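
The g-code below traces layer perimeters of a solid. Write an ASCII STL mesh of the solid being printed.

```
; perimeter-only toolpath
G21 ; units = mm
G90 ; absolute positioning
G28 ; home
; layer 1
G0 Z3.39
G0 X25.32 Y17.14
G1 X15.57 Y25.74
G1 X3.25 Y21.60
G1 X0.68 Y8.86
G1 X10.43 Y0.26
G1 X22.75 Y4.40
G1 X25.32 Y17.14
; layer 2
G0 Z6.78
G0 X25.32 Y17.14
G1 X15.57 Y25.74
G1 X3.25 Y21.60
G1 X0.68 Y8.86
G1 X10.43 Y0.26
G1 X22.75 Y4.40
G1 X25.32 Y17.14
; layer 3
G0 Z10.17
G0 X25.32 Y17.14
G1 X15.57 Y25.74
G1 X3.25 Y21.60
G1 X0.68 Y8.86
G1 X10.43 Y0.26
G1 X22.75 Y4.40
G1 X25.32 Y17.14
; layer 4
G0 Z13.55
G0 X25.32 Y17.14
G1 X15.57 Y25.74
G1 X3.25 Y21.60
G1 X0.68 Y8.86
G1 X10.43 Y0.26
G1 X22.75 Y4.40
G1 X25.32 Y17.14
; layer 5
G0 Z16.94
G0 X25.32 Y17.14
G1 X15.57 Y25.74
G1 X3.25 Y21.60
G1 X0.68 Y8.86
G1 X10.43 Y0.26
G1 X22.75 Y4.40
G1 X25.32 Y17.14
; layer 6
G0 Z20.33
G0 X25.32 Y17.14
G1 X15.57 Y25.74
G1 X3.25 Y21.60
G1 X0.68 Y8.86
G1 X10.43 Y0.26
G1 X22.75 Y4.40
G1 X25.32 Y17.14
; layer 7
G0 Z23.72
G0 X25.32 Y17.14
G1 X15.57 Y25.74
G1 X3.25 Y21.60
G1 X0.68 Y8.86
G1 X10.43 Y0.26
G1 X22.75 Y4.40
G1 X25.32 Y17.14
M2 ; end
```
solid part
  facet normal 0.0000 0.0000 -1.0000
    outer loop
      vertex 3.25 21.60 0.00
      vertex 15.57 25.74 0.00
      vertex 25.32 17.14 0.00
    endloop
  endfacet
  facet normal 0.0000 0.0000 -1.0000
    outer loop
      vertex 0.68 8.86 0.00
      vertex 3.25 21.60 0.00
      vertex 25.32 17.14 0.00
    endloop
  endfacet
  facet normal 0.0000 0.0000 -1.0000
    outer loop
      vertex 10.43 0.26 0.00
      vertex 0.68 8.86 0.00
      vertex 25.32 17.14 0.00
    endloop
  endfacet
  facet normal 0.0000 0.0000 -1.0000
    outer loop
      vertex 22.75 4.40 0.00
      vertex 10.43 0.26 0.00
      vertex 25.32 17.14 0.00
    endloop
  endfacet
  facet normal 0.0000 0.0000 1.0000
    outer loop
      vertex 25.32 17.14 23.72
      vertex 15.57 25.74 23.72
      vertex 3.25 21.60 23.72
    endloop
  endfacet
  facet normal 0.0000 0.0000 1.0000
    outer loop
      vertex 25.32 17.14 23.72
      vertex 3.25 21.60 23.72
      vertex 0.68 8.86 23.72
    endloop
  endfacet
  facet normal 0.0000 0.0000 1.0000
    outer loop
      vertex 25.32 17.14 23.72
      vertex 0.68 8.86 23.72
      vertex 10.43 0.26 23.72
    endloop
  endfacet
  facet normal 0.0000 0.0000 1.0000
    outer loop
      vertex 25.32 17.14 23.72
      vertex 10.43 0.26 23.72
      vertex 22.75 4.40 23.72
    endloop
  endfacet
  facet normal 0.6615 0.7500 0.0000
    outer loop
      vertex 25.32 17.14 0.00
      vertex 15.57 25.74 0.00
      vertex 15.57 25.74 23.72
    endloop
  endfacet
  facet normal 0.6615 0.7500 0.0000
    outer loop
      vertex 25.32 17.14 0.00
      vertex 15.57 25.74 23.72
      vertex 25.32 17.14 23.72
    endloop
  endfacet
  facet normal -0.3185 0.9479 0.0000
    outer loop
      vertex 15.57 25.74 0.00
      vertex 3.25 21.60 0.00
      vertex 3.25 21.60 23.72
    endloop
  endfacet
  facet normal -0.3185 0.9479 0.0000
    outer loop
      vertex 15.57 25.74 0.00
      vertex 3.25 21.60 23.72
      vertex 15.57 25.74 23.72
    endloop
  endfacet
  facet normal -0.9803 0.1977 0.0000
    outer loop
      vertex 3.25 21.60 0.00
      vertex 0.68 8.86 0.00
      vertex 0.68 8.86 23.72
    endloop
  endfacet
  facet normal -0.9803 0.1977 0.0000
    outer loop
      vertex 3.25 21.60 0.00
      vertex 0.68 8.86 23.72
      vertex 3.25 21.60 23.72
    endloop
  endfacet
  facet normal -0.6615 -0.7500 0.0000
    outer loop
      vertex 0.68 8.86 0.00
      vertex 10.43 0.26 0.00
      vertex 10.43 0.26 23.72
    endloop
  endfacet
  facet normal -0.6615 -0.7500 0.0000
    outer loop
      vertex 0.68 8.86 0.00
      vertex 10.43 0.26 23.72
      vertex 0.68 8.86 23.72
    endloop
  endfacet
  facet normal 0.3185 -0.9479 0.0000
    outer loop
      vertex 10.43 0.26 0.00
      vertex 22.75 4.40 0.00
      vertex 22.75 4.40 23.72
    endloop
  endfacet
  facet normal 0.3185 -0.9479 0.0000
    outer loop
      vertex 10.43 0.26 0.00
      vertex 22.75 4.40 23.72
      vertex 10.43 0.26 23.72
    endloop
  endfacet
  facet normal 0.9803 -0.1977 0.0000
    outer loop
      vertex 22.75 4.40 0.00
      vertex 25.32 17.14 0.00
      vertex 25.32 17.14 23.72
    endloop
  endfacet
  facet normal 0.9803 -0.1977 0.0000
    outer loop
      vertex 22.75 4.40 0.00
      vertex 25.32 17.14 23.72
      vertex 22.75 4.40 23.72
    endloop
  endfacet
endsolid part

The G0 Z moves step by Δz≈3.39 mm. Every layer's G1 loop is the same polygon, so the solid is a straight extrusion of it from z=0 to z≈23.7. Closing with flat bottom and top caps and triangulating gives 20 facets — a regular 6-sided prism (a cylinder approximated with 6 flat sides), circumscribed radius ≈ 13 mm, height ≈ 23.7 mm.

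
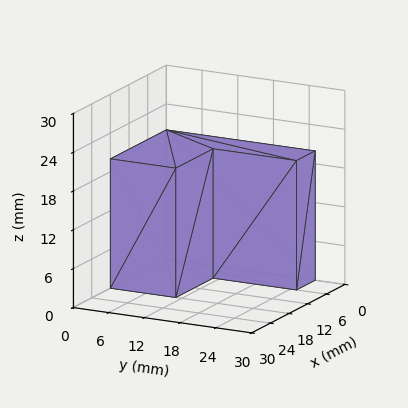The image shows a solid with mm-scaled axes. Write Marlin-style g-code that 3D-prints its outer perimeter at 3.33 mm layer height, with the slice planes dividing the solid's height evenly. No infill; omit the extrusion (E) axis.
Reading the render: the shape is an L-shaped prism: outer 18 × 25 mm, arm thicknesses ≈ 11 mm (horizontal) and 6 mm (vertical), extruded 20 mm in z (dimensions read to the nearest mm from the axis ticks). For the g-code, the solid's height is divided into equal slices at the stated Δz and each level perimeter traced with G1 moves after a G0 lift.

; perimeter-only toolpath
G21 ; units = mm
G90 ; absolute positioning
G28 ; home
; layer 1
G0 Z3.33
G0 X0.00 Y0.00
G1 X18.00 Y0.00
G1 X18.00 Y11.00
G1 X6.00 Y11.00
G1 X6.00 Y25.00
G1 X0.00 Y25.00
G1 X0.00 Y0.00
; layer 2
G0 Z6.67
G0 X0.00 Y0.00
G1 X18.00 Y0.00
G1 X18.00 Y11.00
G1 X6.00 Y11.00
G1 X6.00 Y25.00
G1 X0.00 Y25.00
G1 X0.00 Y0.00
; layer 3
G0 Z10.00
G0 X0.00 Y0.00
G1 X18.00 Y0.00
G1 X18.00 Y11.00
G1 X6.00 Y11.00
G1 X6.00 Y25.00
G1 X0.00 Y25.00
G1 X0.00 Y0.00
; layer 4
G0 Z13.33
G0 X0.00 Y0.00
G1 X18.00 Y0.00
G1 X18.00 Y11.00
G1 X6.00 Y11.00
G1 X6.00 Y25.00
G1 X0.00 Y25.00
G1 X0.00 Y0.00
; layer 5
G0 Z16.67
G0 X0.00 Y0.00
G1 X18.00 Y0.00
G1 X18.00 Y11.00
G1 X6.00 Y11.00
G1 X6.00 Y25.00
G1 X0.00 Y25.00
G1 X0.00 Y0.00
; layer 6
G0 Z20.00
G0 X0.00 Y0.00
G1 X18.00 Y0.00
G1 X18.00 Y11.00
G1 X6.00 Y11.00
G1 X6.00 Y25.00
G1 X0.00 Y25.00
G1 X0.00 Y0.00
M2 ; end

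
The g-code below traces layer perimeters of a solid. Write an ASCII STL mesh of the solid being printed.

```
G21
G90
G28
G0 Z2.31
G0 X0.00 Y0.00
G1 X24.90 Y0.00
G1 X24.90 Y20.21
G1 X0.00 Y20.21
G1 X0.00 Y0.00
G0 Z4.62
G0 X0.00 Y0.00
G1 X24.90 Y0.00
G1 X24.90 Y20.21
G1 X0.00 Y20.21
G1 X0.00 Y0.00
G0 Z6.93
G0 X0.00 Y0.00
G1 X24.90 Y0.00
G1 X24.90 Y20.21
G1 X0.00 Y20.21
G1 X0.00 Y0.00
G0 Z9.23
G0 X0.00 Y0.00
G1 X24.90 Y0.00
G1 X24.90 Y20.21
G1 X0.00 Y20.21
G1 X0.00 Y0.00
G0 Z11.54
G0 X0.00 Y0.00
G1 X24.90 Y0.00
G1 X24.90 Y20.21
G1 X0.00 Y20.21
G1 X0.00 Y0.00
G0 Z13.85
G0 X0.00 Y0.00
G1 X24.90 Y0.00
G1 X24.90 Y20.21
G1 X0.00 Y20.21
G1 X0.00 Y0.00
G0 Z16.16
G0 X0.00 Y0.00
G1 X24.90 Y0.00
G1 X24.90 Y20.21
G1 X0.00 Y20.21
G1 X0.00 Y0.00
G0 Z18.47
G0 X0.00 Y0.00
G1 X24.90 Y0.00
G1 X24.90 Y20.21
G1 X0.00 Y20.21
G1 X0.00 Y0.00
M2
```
solid part
  facet normal 0.0000 0.0000 -1.0000
    outer loop
      vertex 24.90 20.21 0.00
      vertex 24.90 0.00 0.00
      vertex 0.00 0.00 0.00
    endloop
  endfacet
  facet normal 0.0000 0.0000 -1.0000
    outer loop
      vertex 0.00 20.21 0.00
      vertex 24.90 20.21 0.00
      vertex 0.00 0.00 0.00
    endloop
  endfacet
  facet normal 0.0000 0.0000 1.0000
    outer loop
      vertex 0.00 0.00 18.47
      vertex 24.90 0.00 18.47
      vertex 24.90 20.21 18.47
    endloop
  endfacet
  facet normal 0.0000 0.0000 1.0000
    outer loop
      vertex 0.00 0.00 18.47
      vertex 24.90 20.21 18.47
      vertex 0.00 20.21 18.47
    endloop
  endfacet
  facet normal 0.0000 -1.0000 0.0000
    outer loop
      vertex 0.00 0.00 0.00
      vertex 24.90 0.00 0.00
      vertex 24.90 0.00 18.47
    endloop
  endfacet
  facet normal 0.0000 -1.0000 0.0000
    outer loop
      vertex 0.00 0.00 0.00
      vertex 24.90 0.00 18.47
      vertex 0.00 0.00 18.47
    endloop
  endfacet
  facet normal 0.0000 1.0000 0.0000
    outer loop
      vertex 24.90 20.21 18.47
      vertex 24.90 20.21 0.00
      vertex 0.00 20.21 0.00
    endloop
  endfacet
  facet normal 0.0000 1.0000 0.0000
    outer loop
      vertex 0.00 20.21 18.47
      vertex 24.90 20.21 18.47
      vertex 0.00 20.21 0.00
    endloop
  endfacet
  facet normal -1.0000 0.0000 0.0000
    outer loop
      vertex 0.00 20.21 18.47
      vertex 0.00 20.21 0.00
      vertex 0.00 0.00 0.00
    endloop
  endfacet
  facet normal -1.0000 0.0000 0.0000
    outer loop
      vertex 0.00 0.00 18.47
      vertex 0.00 20.21 18.47
      vertex 0.00 0.00 0.00
    endloop
  endfacet
  facet normal 1.0000 0.0000 0.0000
    outer loop
      vertex 24.90 0.00 0.00
      vertex 24.90 20.21 0.00
      vertex 24.90 20.21 18.47
    endloop
  endfacet
  facet normal 1.0000 0.0000 0.0000
    outer loop
      vertex 24.90 0.00 0.00
      vertex 24.90 20.21 18.47
      vertex 24.90 0.00 18.47
    endloop
  endfacet
endsolid part

The G0 Z moves step by Δz≈2.31 mm. Every layer's G1 loop is the same polygon, so the solid is a straight extrusion of it from z=0 to z≈18.5. Closing with flat bottom and top caps and triangulating gives 12 facets — a rectangular box, roughly 24.9 × 20.2 mm footprint and 18.5 mm tall.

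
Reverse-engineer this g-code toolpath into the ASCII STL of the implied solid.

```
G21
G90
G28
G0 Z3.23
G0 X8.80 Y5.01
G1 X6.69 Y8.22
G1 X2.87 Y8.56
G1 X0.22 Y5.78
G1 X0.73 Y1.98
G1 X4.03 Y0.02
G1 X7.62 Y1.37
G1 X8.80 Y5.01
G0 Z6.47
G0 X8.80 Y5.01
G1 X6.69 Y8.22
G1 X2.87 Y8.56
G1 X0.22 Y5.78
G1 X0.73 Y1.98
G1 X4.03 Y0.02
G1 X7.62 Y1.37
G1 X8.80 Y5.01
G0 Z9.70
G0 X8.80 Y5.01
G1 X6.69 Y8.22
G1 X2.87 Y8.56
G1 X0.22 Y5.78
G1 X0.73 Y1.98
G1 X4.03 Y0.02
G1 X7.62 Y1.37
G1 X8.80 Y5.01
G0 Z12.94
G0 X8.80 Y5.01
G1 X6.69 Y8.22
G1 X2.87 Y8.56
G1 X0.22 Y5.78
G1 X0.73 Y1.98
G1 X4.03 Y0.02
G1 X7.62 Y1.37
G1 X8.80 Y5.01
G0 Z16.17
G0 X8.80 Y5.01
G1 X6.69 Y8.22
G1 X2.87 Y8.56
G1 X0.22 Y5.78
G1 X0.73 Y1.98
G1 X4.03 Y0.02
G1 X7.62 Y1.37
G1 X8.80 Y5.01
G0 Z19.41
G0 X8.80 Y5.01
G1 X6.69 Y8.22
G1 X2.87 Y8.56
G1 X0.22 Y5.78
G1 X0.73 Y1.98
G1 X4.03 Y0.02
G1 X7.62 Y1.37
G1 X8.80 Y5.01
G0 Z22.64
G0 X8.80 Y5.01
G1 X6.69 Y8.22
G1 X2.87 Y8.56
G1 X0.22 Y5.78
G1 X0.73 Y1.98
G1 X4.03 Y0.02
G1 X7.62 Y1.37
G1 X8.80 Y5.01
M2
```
solid part
  facet normal 0.0000 0.0000 -1.0000
    outer loop
      vertex 2.87 8.56 0.00
      vertex 6.69 8.22 0.00
      vertex 8.80 5.01 0.00
    endloop
  endfacet
  facet normal 0.0000 0.0000 -1.0000
    outer loop
      vertex 0.22 5.78 0.00
      vertex 2.87 8.56 0.00
      vertex 8.80 5.01 0.00
    endloop
  endfacet
  facet normal 0.0000 0.0000 -1.0000
    outer loop
      vertex 0.73 1.98 0.00
      vertex 0.22 5.78 0.00
      vertex 8.80 5.01 0.00
    endloop
  endfacet
  facet normal 0.0000 0.0000 -1.0000
    outer loop
      vertex 4.03 0.02 0.00
      vertex 0.73 1.98 0.00
      vertex 8.80 5.01 0.00
    endloop
  endfacet
  facet normal 0.0000 0.0000 -1.0000
    outer loop
      vertex 7.62 1.37 0.00
      vertex 4.03 0.02 0.00
      vertex 8.80 5.01 0.00
    endloop
  endfacet
  facet normal 0.0000 0.0000 1.0000
    outer loop
      vertex 8.80 5.01 22.64
      vertex 6.69 8.22 22.64
      vertex 2.87 8.56 22.64
    endloop
  endfacet
  facet normal 0.0000 0.0000 1.0000
    outer loop
      vertex 8.80 5.01 22.64
      vertex 2.87 8.56 22.64
      vertex 0.22 5.78 22.64
    endloop
  endfacet
  facet normal 0.0000 0.0000 1.0000
    outer loop
      vertex 8.80 5.01 22.64
      vertex 0.22 5.78 22.64
      vertex 0.73 1.98 22.64
    endloop
  endfacet
  facet normal 0.0000 0.0000 1.0000
    outer loop
      vertex 8.80 5.01 22.64
      vertex 0.73 1.98 22.64
      vertex 4.03 0.02 22.64
    endloop
  endfacet
  facet normal 0.0000 0.0000 1.0000
    outer loop
      vertex 8.80 5.01 22.64
      vertex 4.03 0.02 22.64
      vertex 7.62 1.37 22.64
    endloop
  endfacet
  facet normal 0.8356 0.5493 0.0000
    outer loop
      vertex 8.80 5.01 0.00
      vertex 6.69 8.22 0.00
      vertex 6.69 8.22 22.64
    endloop
  endfacet
  facet normal 0.8356 0.5493 0.0000
    outer loop
      vertex 8.80 5.01 0.00
      vertex 6.69 8.22 22.64
      vertex 8.80 5.01 22.64
    endloop
  endfacet
  facet normal 0.0887 0.9961 0.0000
    outer loop
      vertex 6.69 8.22 0.00
      vertex 2.87 8.56 0.00
      vertex 2.87 8.56 22.64
    endloop
  endfacet
  facet normal 0.0887 0.9961 0.0000
    outer loop
      vertex 6.69 8.22 0.00
      vertex 2.87 8.56 22.64
      vertex 6.69 8.22 22.64
    endloop
  endfacet
  facet normal -0.7238 0.6900 0.0000
    outer loop
      vertex 2.87 8.56 0.00
      vertex 0.22 5.78 0.00
      vertex 0.22 5.78 22.64
    endloop
  endfacet
  facet normal -0.7238 0.6900 0.0000
    outer loop
      vertex 2.87 8.56 0.00
      vertex 0.22 5.78 22.64
      vertex 2.87 8.56 22.64
    endloop
  endfacet
  facet normal -0.9911 -0.1330 0.0000
    outer loop
      vertex 0.22 5.78 0.00
      vertex 0.73 1.98 0.00
      vertex 0.73 1.98 22.64
    endloop
  endfacet
  facet normal -0.9911 -0.1330 0.0000
    outer loop
      vertex 0.22 5.78 0.00
      vertex 0.73 1.98 22.64
      vertex 0.22 5.78 22.64
    endloop
  endfacet
  facet normal -0.5107 -0.8598 0.0000
    outer loop
      vertex 0.73 1.98 0.00
      vertex 4.03 0.02 0.00
      vertex 4.03 0.02 22.64
    endloop
  endfacet
  facet normal -0.5107 -0.8598 0.0000
    outer loop
      vertex 0.73 1.98 0.00
      vertex 4.03 0.02 22.64
      vertex 0.73 1.98 22.64
    endloop
  endfacet
  facet normal 0.3520 -0.9360 0.0000
    outer loop
      vertex 4.03 0.02 0.00
      vertex 7.62 1.37 0.00
      vertex 7.62 1.37 22.64
    endloop
  endfacet
  facet normal 0.3520 -0.9360 0.0000
    outer loop
      vertex 4.03 0.02 0.00
      vertex 7.62 1.37 22.64
      vertex 4.03 0.02 22.64
    endloop
  endfacet
  facet normal 0.9513 -0.3084 0.0000
    outer loop
      vertex 7.62 1.37 0.00
      vertex 8.80 5.01 0.00
      vertex 8.80 5.01 22.64
    endloop
  endfacet
  facet normal 0.9513 -0.3084 0.0000
    outer loop
      vertex 7.62 1.37 0.00
      vertex 8.80 5.01 22.64
      vertex 7.62 1.37 22.64
    endloop
  endfacet
endsolid part

The G0 Z moves step by Δz≈3.23 mm. Every layer's G1 loop is the same polygon, so the solid is a straight extrusion of it from z=0 to z≈22.6. Closing with flat bottom and top caps and triangulating gives 24 facets — a regular 7-sided prism (a cylinder approximated with 7 flat sides), circumscribed radius ≈ 4.42 mm, height ≈ 22.6 mm.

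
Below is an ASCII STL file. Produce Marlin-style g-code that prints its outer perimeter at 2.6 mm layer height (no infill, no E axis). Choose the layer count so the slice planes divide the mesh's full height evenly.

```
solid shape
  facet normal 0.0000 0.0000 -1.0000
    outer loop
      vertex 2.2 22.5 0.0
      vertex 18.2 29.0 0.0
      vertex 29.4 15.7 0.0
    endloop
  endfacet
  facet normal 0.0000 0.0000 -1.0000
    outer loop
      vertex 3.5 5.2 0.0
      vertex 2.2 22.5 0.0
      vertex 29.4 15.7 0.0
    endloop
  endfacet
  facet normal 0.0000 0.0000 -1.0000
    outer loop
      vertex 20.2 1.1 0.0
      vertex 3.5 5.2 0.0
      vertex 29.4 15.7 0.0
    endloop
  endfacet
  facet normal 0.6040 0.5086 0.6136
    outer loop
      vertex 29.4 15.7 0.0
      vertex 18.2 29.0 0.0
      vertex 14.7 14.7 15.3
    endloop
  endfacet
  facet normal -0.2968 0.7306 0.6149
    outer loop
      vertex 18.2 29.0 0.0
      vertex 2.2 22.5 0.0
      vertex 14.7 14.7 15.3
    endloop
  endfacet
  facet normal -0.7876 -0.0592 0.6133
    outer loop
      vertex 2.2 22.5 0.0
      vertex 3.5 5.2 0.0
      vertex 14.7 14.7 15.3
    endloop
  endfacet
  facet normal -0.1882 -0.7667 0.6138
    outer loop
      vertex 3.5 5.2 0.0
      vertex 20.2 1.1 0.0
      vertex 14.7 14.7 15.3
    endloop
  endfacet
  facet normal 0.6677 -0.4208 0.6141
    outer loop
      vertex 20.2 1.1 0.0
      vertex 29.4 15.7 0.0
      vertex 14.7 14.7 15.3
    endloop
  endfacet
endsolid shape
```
; perimeter-only toolpath
G21 ; units = mm
G90 ; absolute positioning
G28 ; home
; layer 1
G0 Z2.6
G0 X26.9 Y15.5
G1 X17.6 Y26.6
G1 X4.3 Y21.2
G1 X5.4 Y6.8
G1 X19.3 Y3.4
G1 X26.9 Y15.5
; layer 2
G0 Z5.1
G0 X24.5 Y15.4
G1 X17.0 Y24.2
G1 X6.4 Y19.9
G1 X7.2 Y8.4
G1 X18.4 Y5.6
G1 X24.5 Y15.4
; layer 3
G0 Z7.7
G0 X22.0 Y15.2
G1 X16.4 Y21.9
G1 X8.4 Y18.6
G1 X9.1 Y9.9
G1 X17.4 Y7.9
G1 X22.0 Y15.2
; layer 4
G0 Z10.2
G0 X19.6 Y15.0
G1 X15.9 Y19.5
G1 X10.5 Y17.3
G1 X11.0 Y11.5
G1 X16.5 Y10.2
G1 X19.6 Y15.0
; layer 5
G0 Z12.8
G0 X17.1 Y14.9
G1 X15.3 Y17.1
G1 X12.6 Y16.0
G1 X12.8 Y13.1
G1 X15.6 Y12.4
G1 X17.1 Y14.9
M2 ; end

The solid is a regular 5-sided pyramid, base circumscribed radius ≈ 14.7 mm, apex at z ≈ 15.3 mm. Slicing at Δz = 2.6 mm — 6 equal slices spanning the solid's height, so layer i sits at z = i·h/6 — gives 5 non-empty perimeters. Each is a 5-segment closed polygon; G0 lifts to the layer z and rapids to the start vertex, then G1 traces the edges. The cross-section shrinks linearly with z (the slice at the apex is degenerate and omitted).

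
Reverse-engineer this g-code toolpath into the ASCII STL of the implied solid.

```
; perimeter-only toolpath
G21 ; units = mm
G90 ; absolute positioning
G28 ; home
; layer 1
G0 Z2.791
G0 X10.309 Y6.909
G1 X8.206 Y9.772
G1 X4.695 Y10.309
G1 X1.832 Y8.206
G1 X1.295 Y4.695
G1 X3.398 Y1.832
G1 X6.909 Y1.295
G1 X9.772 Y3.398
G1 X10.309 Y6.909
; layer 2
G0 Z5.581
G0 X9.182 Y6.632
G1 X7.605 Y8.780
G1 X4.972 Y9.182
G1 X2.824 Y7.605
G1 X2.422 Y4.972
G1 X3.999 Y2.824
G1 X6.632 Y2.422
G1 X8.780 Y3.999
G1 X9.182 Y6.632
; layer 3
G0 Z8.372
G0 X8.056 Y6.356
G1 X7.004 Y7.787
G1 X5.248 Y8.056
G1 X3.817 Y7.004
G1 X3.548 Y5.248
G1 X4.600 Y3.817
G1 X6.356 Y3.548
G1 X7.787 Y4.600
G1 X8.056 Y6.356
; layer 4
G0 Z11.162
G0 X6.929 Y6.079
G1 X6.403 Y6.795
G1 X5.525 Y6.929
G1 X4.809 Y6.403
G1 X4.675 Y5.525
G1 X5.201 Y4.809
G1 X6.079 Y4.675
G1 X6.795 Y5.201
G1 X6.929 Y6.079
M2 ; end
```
solid part
  facet normal 0.0000 0.0000 -1.0000
    outer loop
      vertex 4.418 11.436 0.000
      vertex 8.807 10.765 0.000
      vertex 11.436 7.186 0.000
    endloop
  endfacet
  facet normal 0.0000 0.0000 -1.0000
    outer loop
      vertex 0.839 8.807 0.000
      vertex 4.418 11.436 0.000
      vertex 11.436 7.186 0.000
    endloop
  endfacet
  facet normal 0.0000 0.0000 -1.0000
    outer loop
      vertex 0.168 4.418 0.000
      vertex 0.839 8.807 0.000
      vertex 11.436 7.186 0.000
    endloop
  endfacet
  facet normal 0.0000 0.0000 -1.0000
    outer loop
      vertex 2.797 0.839 0.000
      vertex 0.168 4.418 0.000
      vertex 11.436 7.186 0.000
    endloop
  endfacet
  facet normal 0.0000 0.0000 -1.0000
    outer loop
      vertex 7.186 0.168 0.000
      vertex 2.797 0.839 0.000
      vertex 11.436 7.186 0.000
    endloop
  endfacet
  facet normal 0.0000 0.0000 -1.0000
    outer loop
      vertex 10.765 2.797 0.000
      vertex 7.186 0.168 0.000
      vertex 11.436 7.186 0.000
    endloop
  endfacet
  facet normal 0.7523 0.5526 0.3586
    outer loop
      vertex 11.436 7.186 0.000
      vertex 8.807 10.765 0.000
      vertex 5.802 5.802 13.953
    endloop
  endfacet
  facet normal 0.1411 0.9228 0.3586
    outer loop
      vertex 8.807 10.765 0.000
      vertex 4.418 11.436 0.000
      vertex 5.802 5.802 13.953
    endloop
  endfacet
  facet normal -0.5526 0.7523 0.3586
    outer loop
      vertex 4.418 11.436 0.000
      vertex 0.839 8.807 0.000
      vertex 5.802 5.802 13.953
    endloop
  endfacet
  facet normal -0.9228 0.1411 0.3586
    outer loop
      vertex 0.839 8.807 0.000
      vertex 0.168 4.418 0.000
      vertex 5.802 5.802 13.953
    endloop
  endfacet
  facet normal -0.7523 -0.5526 0.3586
    outer loop
      vertex 0.168 4.418 0.000
      vertex 2.797 0.839 0.000
      vertex 5.802 5.802 13.953
    endloop
  endfacet
  facet normal -0.1411 -0.9228 0.3586
    outer loop
      vertex 2.797 0.839 0.000
      vertex 7.186 0.168 0.000
      vertex 5.802 5.802 13.953
    endloop
  endfacet
  facet normal 0.5526 -0.7523 0.3586
    outer loop
      vertex 7.186 0.168 0.000
      vertex 10.765 2.797 0.000
      vertex 5.802 5.802 13.953
    endloop
  endfacet
  facet normal 0.9228 -0.1411 0.3586
    outer loop
      vertex 10.765 2.797 0.000
      vertex 11.436 7.186 0.000
      vertex 5.802 5.802 13.953
    endloop
  endfacet
endsolid part

The G0 Z moves step by Δz≈2.791 mm. The G1 loops shrink linearly with z, so the solid tapers from its base footprint up to z≈14. Closing with a flat bottom cap and the tapered top and triangulating gives 14 facets — a regular 8-sided pyramid, base circumscribed radius ≈ 5.8 mm, apex at z ≈ 14 mm.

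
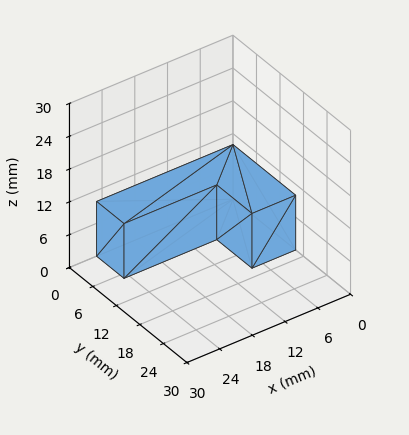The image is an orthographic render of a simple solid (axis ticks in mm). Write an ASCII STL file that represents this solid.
Reading the render: the shape is an L-shaped prism: outer 25 × 16 mm, arm thicknesses ≈ 7 mm (horizontal) and 8 mm (vertical), extruded 10 mm in z (dimensions read to the nearest mm from the axis ticks). For the STL, each face is triangulated and given an outward normal.

solid part
  facet normal 0.0000 0.0000 -1.0000
    outer loop
      vertex 25.00 7.00 0.00
      vertex 25.00 0.00 0.00
      vertex 0.00 0.00 0.00
    endloop
  endfacet
  facet normal 0.0000 0.0000 -1.0000
    outer loop
      vertex 8.00 7.00 0.00
      vertex 25.00 7.00 0.00
      vertex 0.00 0.00 0.00
    endloop
  endfacet
  facet normal 0.0000 0.0000 -1.0000
    outer loop
      vertex 8.00 16.00 0.00
      vertex 8.00 7.00 0.00
      vertex 0.00 0.00 0.00
    endloop
  endfacet
  facet normal 0.0000 0.0000 -1.0000
    outer loop
      vertex 0.00 16.00 0.00
      vertex 8.00 16.00 0.00
      vertex 0.00 0.00 0.00
    endloop
  endfacet
  facet normal 0.0000 0.0000 1.0000
    outer loop
      vertex 0.00 0.00 10.00
      vertex 25.00 0.00 10.00
      vertex 25.00 7.00 10.00
    endloop
  endfacet
  facet normal 0.0000 0.0000 1.0000
    outer loop
      vertex 0.00 0.00 10.00
      vertex 25.00 7.00 10.00
      vertex 8.00 7.00 10.00
    endloop
  endfacet
  facet normal 0.0000 0.0000 1.0000
    outer loop
      vertex 0.00 0.00 10.00
      vertex 8.00 7.00 10.00
      vertex 8.00 16.00 10.00
    endloop
  endfacet
  facet normal 0.0000 0.0000 1.0000
    outer loop
      vertex 0.00 0.00 10.00
      vertex 8.00 16.00 10.00
      vertex 0.00 16.00 10.00
    endloop
  endfacet
  facet normal 0.0000 -1.0000 0.0000
    outer loop
      vertex 0.00 0.00 0.00
      vertex 25.00 0.00 0.00
      vertex 25.00 0.00 10.00
    endloop
  endfacet
  facet normal 0.0000 -1.0000 0.0000
    outer loop
      vertex 0.00 0.00 0.00
      vertex 25.00 0.00 10.00
      vertex 0.00 0.00 10.00
    endloop
  endfacet
  facet normal 1.0000 0.0000 0.0000
    outer loop
      vertex 25.00 0.00 0.00
      vertex 25.00 7.00 0.00
      vertex 25.00 7.00 10.00
    endloop
  endfacet
  facet normal 1.0000 0.0000 0.0000
    outer loop
      vertex 25.00 0.00 0.00
      vertex 25.00 7.00 10.00
      vertex 25.00 0.00 10.00
    endloop
  endfacet
  facet normal 0.0000 1.0000 0.0000
    outer loop
      vertex 25.00 7.00 0.00
      vertex 8.00 7.00 0.00
      vertex 8.00 7.00 10.00
    endloop
  endfacet
  facet normal 0.0000 1.0000 0.0000
    outer loop
      vertex 25.00 7.00 0.00
      vertex 8.00 7.00 10.00
      vertex 25.00 7.00 10.00
    endloop
  endfacet
  facet normal 1.0000 0.0000 0.0000
    outer loop
      vertex 8.00 7.00 0.00
      vertex 8.00 16.00 0.00
      vertex 8.00 16.00 10.00
    endloop
  endfacet
  facet normal 1.0000 0.0000 0.0000
    outer loop
      vertex 8.00 7.00 0.00
      vertex 8.00 16.00 10.00
      vertex 8.00 7.00 10.00
    endloop
  endfacet
  facet normal 0.0000 1.0000 0.0000
    outer loop
      vertex 8.00 16.00 0.00
      vertex 0.00 16.00 0.00
      vertex 0.00 16.00 10.00
    endloop
  endfacet
  facet normal 0.0000 1.0000 0.0000
    outer loop
      vertex 8.00 16.00 0.00
      vertex 0.00 16.00 10.00
      vertex 8.00 16.00 10.00
    endloop
  endfacet
  facet normal -1.0000 0.0000 0.0000
    outer loop
      vertex 0.00 16.00 0.00
      vertex 0.00 0.00 0.00
      vertex 0.00 0.00 10.00
    endloop
  endfacet
  facet normal -1.0000 0.0000 0.0000
    outer loop
      vertex 0.00 16.00 0.00
      vertex 0.00 0.00 10.00
      vertex 0.00 16.00 10.00
    endloop
  endfacet
endsolid part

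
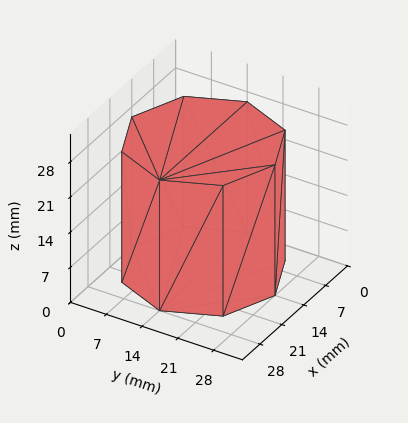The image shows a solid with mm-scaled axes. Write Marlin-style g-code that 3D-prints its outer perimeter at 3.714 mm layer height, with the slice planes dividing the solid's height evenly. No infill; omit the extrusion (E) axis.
Reading the render: the shape is a regular 8-sided prism (a cylinder approximated with 8 flat sides), circumscribed radius ≈ 14 mm, height ≈ 26 mm (dimensions read to the nearest mm from the axis ticks). For the g-code, the solid's height is divided into equal slices at the stated Δz and each level perimeter traced with G1 moves after a G0 lift.

; perimeter-only toolpath
G21 ; units = mm
G90 ; absolute positioning
G28 ; home
; layer 1
G0 Z3.714
G0 X28.000 Y14.000
G1 X23.899 Y23.899
G1 X14.000 Y28.000
G1 X4.101 Y23.899
G1 X0.000 Y14.000
G1 X4.101 Y4.101
G1 X14.000 Y0.000
G1 X23.899 Y4.101
G1 X28.000 Y14.000
; layer 2
G0 Z7.429
G0 X28.000 Y14.000
G1 X23.899 Y23.899
G1 X14.000 Y28.000
G1 X4.101 Y23.899
G1 X0.000 Y14.000
G1 X4.101 Y4.101
G1 X14.000 Y0.000
G1 X23.899 Y4.101
G1 X28.000 Y14.000
; layer 3
G0 Z11.143
G0 X28.000 Y14.000
G1 X23.899 Y23.899
G1 X14.000 Y28.000
G1 X4.101 Y23.899
G1 X0.000 Y14.000
G1 X4.101 Y4.101
G1 X14.000 Y0.000
G1 X23.899 Y4.101
G1 X28.000 Y14.000
; layer 4
G0 Z14.857
G0 X28.000 Y14.000
G1 X23.899 Y23.899
G1 X14.000 Y28.000
G1 X4.101 Y23.899
G1 X0.000 Y14.000
G1 X4.101 Y4.101
G1 X14.000 Y0.000
G1 X23.899 Y4.101
G1 X28.000 Y14.000
; layer 5
G0 Z18.571
G0 X28.000 Y14.000
G1 X23.899 Y23.899
G1 X14.000 Y28.000
G1 X4.101 Y23.899
G1 X0.000 Y14.000
G1 X4.101 Y4.101
G1 X14.000 Y0.000
G1 X23.899 Y4.101
G1 X28.000 Y14.000
; layer 6
G0 Z22.286
G0 X28.000 Y14.000
G1 X23.899 Y23.899
G1 X14.000 Y28.000
G1 X4.101 Y23.899
G1 X0.000 Y14.000
G1 X4.101 Y4.101
G1 X14.000 Y0.000
G1 X23.899 Y4.101
G1 X28.000 Y14.000
; layer 7
G0 Z26.000
G0 X28.000 Y14.000
G1 X23.899 Y23.899
G1 X14.000 Y28.000
G1 X4.101 Y23.899
G1 X0.000 Y14.000
G1 X4.101 Y4.101
G1 X14.000 Y0.000
G1 X23.899 Y4.101
G1 X28.000 Y14.000
M2 ; end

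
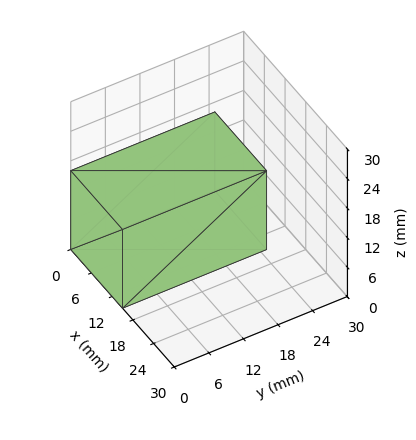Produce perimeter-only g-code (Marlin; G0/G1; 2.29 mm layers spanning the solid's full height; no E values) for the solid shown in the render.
Reading the render: the shape is a rectangular box, roughly 15 × 25 mm footprint and 16 mm tall (dimensions read to the nearest mm from the axis ticks). For the g-code, the solid's height is divided into equal slices at the stated Δz and each level perimeter traced with G1 moves after a G0 lift.

; perimeter-only toolpath
G21 ; units = mm
G90 ; absolute positioning
G28 ; home
; layer 1
G0 Z2.29
G0 X0.00 Y0.00
G1 X15.00 Y0.00
G1 X15.00 Y25.00
G1 X0.00 Y25.00
G1 X0.00 Y0.00
; layer 2
G0 Z4.57
G0 X0.00 Y0.00
G1 X15.00 Y0.00
G1 X15.00 Y25.00
G1 X0.00 Y25.00
G1 X0.00 Y0.00
; layer 3
G0 Z6.86
G0 X0.00 Y0.00
G1 X15.00 Y0.00
G1 X15.00 Y25.00
G1 X0.00 Y25.00
G1 X0.00 Y0.00
; layer 4
G0 Z9.14
G0 X0.00 Y0.00
G1 X15.00 Y0.00
G1 X15.00 Y25.00
G1 X0.00 Y25.00
G1 X0.00 Y0.00
; layer 5
G0 Z11.43
G0 X0.00 Y0.00
G1 X15.00 Y0.00
G1 X15.00 Y25.00
G1 X0.00 Y25.00
G1 X0.00 Y0.00
; layer 6
G0 Z13.71
G0 X0.00 Y0.00
G1 X15.00 Y0.00
G1 X15.00 Y25.00
G1 X0.00 Y25.00
G1 X0.00 Y0.00
; layer 7
G0 Z16.00
G0 X0.00 Y0.00
G1 X15.00 Y0.00
G1 X15.00 Y25.00
G1 X0.00 Y25.00
G1 X0.00 Y0.00
M2 ; end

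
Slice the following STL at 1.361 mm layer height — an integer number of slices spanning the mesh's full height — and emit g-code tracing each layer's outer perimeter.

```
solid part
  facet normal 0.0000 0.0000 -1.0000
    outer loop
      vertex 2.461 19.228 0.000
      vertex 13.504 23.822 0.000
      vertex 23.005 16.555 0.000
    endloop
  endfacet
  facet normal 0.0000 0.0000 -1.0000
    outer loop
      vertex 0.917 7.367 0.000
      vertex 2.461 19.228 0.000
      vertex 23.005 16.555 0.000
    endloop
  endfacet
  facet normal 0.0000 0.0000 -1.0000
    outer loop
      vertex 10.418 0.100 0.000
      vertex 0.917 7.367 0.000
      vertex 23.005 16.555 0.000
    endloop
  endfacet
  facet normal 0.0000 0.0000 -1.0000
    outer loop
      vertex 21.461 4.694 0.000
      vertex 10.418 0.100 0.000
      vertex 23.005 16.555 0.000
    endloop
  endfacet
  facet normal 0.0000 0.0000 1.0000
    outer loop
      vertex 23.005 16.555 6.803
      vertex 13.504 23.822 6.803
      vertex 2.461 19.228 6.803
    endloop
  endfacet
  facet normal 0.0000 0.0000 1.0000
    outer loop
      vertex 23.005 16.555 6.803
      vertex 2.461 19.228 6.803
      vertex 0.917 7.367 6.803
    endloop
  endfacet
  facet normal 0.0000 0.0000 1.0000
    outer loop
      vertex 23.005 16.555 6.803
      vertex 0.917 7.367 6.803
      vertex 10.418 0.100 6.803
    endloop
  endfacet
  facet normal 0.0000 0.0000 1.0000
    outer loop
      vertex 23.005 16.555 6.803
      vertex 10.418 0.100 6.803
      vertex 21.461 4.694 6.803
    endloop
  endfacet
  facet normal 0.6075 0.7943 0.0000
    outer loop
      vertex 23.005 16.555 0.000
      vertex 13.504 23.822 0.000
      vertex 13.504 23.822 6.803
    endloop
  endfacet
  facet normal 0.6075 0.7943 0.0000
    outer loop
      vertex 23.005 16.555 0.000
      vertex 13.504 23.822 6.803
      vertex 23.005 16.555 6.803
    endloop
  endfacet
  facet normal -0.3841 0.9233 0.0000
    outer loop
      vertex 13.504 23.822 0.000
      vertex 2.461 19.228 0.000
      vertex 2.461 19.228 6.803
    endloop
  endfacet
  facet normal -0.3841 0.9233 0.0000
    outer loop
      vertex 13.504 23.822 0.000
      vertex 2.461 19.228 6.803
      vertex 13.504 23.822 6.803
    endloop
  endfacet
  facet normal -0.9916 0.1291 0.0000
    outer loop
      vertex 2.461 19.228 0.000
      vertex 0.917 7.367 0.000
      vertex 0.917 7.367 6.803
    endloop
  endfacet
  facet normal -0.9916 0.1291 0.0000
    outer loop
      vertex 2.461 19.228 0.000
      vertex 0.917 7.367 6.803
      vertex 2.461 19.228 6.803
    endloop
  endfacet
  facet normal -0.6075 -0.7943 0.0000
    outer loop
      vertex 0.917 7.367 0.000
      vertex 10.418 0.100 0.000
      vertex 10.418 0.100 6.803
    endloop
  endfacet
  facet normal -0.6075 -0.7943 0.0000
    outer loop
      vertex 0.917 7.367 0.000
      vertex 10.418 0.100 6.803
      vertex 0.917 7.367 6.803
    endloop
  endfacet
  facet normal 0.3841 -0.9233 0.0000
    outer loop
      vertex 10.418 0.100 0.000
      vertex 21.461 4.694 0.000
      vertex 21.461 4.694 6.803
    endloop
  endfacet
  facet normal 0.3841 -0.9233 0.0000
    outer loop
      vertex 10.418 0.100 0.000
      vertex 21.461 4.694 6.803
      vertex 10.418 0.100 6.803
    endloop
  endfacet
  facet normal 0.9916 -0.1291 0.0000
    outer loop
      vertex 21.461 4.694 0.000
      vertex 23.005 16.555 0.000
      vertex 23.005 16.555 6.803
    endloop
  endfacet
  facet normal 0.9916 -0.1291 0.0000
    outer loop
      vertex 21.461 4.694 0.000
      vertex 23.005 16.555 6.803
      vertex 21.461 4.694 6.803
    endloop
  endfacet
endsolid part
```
; perimeter-only toolpath
G21 ; units = mm
G90 ; absolute positioning
G28 ; home
; layer 1
G0 Z1.361
G0 X23.005 Y16.555
G1 X13.504 Y23.822
G1 X2.461 Y19.228
G1 X0.917 Y7.367
G1 X10.418 Y0.100
G1 X21.461 Y4.694
G1 X23.005 Y16.555
; layer 2
G0 Z2.721
G0 X23.005 Y16.555
G1 X13.504 Y23.822
G1 X2.461 Y19.228
G1 X0.917 Y7.367
G1 X10.418 Y0.100
G1 X21.461 Y4.694
G1 X23.005 Y16.555
; layer 3
G0 Z4.082
G0 X23.005 Y16.555
G1 X13.504 Y23.822
G1 X2.461 Y19.228
G1 X0.917 Y7.367
G1 X10.418 Y0.100
G1 X21.461 Y4.694
G1 X23.005 Y16.555
; layer 4
G0 Z5.442
G0 X23.005 Y16.555
G1 X13.504 Y23.822
G1 X2.461 Y19.228
G1 X0.917 Y7.367
G1 X10.418 Y0.100
G1 X21.461 Y4.694
G1 X23.005 Y16.555
; layer 5
G0 Z6.803
G0 X23.005 Y16.555
G1 X13.504 Y23.822
G1 X2.461 Y19.228
G1 X0.917 Y7.367
G1 X10.418 Y0.100
G1 X21.461 Y4.694
G1 X23.005 Y16.555
M2 ; end

The solid is a regular 6-sided prism (a cylinder approximated with 6 flat sides), circumscribed radius ≈ 12 mm, height ≈ 6.8 mm. Slicing at Δz = 1.361 mm — 5 equal slices spanning the solid's height, so layer i sits at z = i·h/5 — gives 5 non-empty perimeters. Each is a 6-segment closed polygon; G0 lifts to the layer z and rapids to the start vertex, then G1 traces the edges.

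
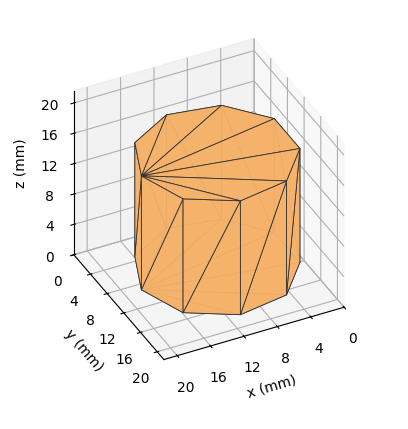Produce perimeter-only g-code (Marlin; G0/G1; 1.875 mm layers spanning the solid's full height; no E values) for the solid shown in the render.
Reading the render: the shape is a regular 9-sided prism (a cylinder approximated with 9 flat sides), circumscribed radius ≈ 9 mm, height ≈ 15 mm (dimensions read to the nearest mm from the axis ticks). For the g-code, the solid's height is divided into equal slices at the stated Δz and each level perimeter traced with G1 moves after a G0 lift.

; perimeter-only toolpath
G21 ; units = mm
G90 ; absolute positioning
G28 ; home
; layer 1
G0 Z1.875
G0 X18.000 Y9.000
G1 X15.894 Y14.785
G1 X10.563 Y17.863
G1 X4.500 Y16.794
G1 X0.543 Y12.078
G1 X0.543 Y5.922
G1 X4.500 Y1.206
G1 X10.563 Y0.137
G1 X15.894 Y3.215
G1 X18.000 Y9.000
; layer 2
G0 Z3.750
G0 X18.000 Y9.000
G1 X15.894 Y14.785
G1 X10.563 Y17.863
G1 X4.500 Y16.794
G1 X0.543 Y12.078
G1 X0.543 Y5.922
G1 X4.500 Y1.206
G1 X10.563 Y0.137
G1 X15.894 Y3.215
G1 X18.000 Y9.000
; layer 3
G0 Z5.625
G0 X18.000 Y9.000
G1 X15.894 Y14.785
G1 X10.563 Y17.863
G1 X4.500 Y16.794
G1 X0.543 Y12.078
G1 X0.543 Y5.922
G1 X4.500 Y1.206
G1 X10.563 Y0.137
G1 X15.894 Y3.215
G1 X18.000 Y9.000
; layer 4
G0 Z7.500
G0 X18.000 Y9.000
G1 X15.894 Y14.785
G1 X10.563 Y17.863
G1 X4.500 Y16.794
G1 X0.543 Y12.078
G1 X0.543 Y5.922
G1 X4.500 Y1.206
G1 X10.563 Y0.137
G1 X15.894 Y3.215
G1 X18.000 Y9.000
; layer 5
G0 Z9.375
G0 X18.000 Y9.000
G1 X15.894 Y14.785
G1 X10.563 Y17.863
G1 X4.500 Y16.794
G1 X0.543 Y12.078
G1 X0.543 Y5.922
G1 X4.500 Y1.206
G1 X10.563 Y0.137
G1 X15.894 Y3.215
G1 X18.000 Y9.000
; layer 6
G0 Z11.250
G0 X18.000 Y9.000
G1 X15.894 Y14.785
G1 X10.563 Y17.863
G1 X4.500 Y16.794
G1 X0.543 Y12.078
G1 X0.543 Y5.922
G1 X4.500 Y1.206
G1 X10.563 Y0.137
G1 X15.894 Y3.215
G1 X18.000 Y9.000
; layer 7
G0 Z13.125
G0 X18.000 Y9.000
G1 X15.894 Y14.785
G1 X10.563 Y17.863
G1 X4.500 Y16.794
G1 X0.543 Y12.078
G1 X0.543 Y5.922
G1 X4.500 Y1.206
G1 X10.563 Y0.137
G1 X15.894 Y3.215
G1 X18.000 Y9.000
; layer 8
G0 Z15.000
G0 X18.000 Y9.000
G1 X15.894 Y14.785
G1 X10.563 Y17.863
G1 X4.500 Y16.794
G1 X0.543 Y12.078
G1 X0.543 Y5.922
G1 X4.500 Y1.206
G1 X10.563 Y0.137
G1 X15.894 Y3.215
G1 X18.000 Y9.000
M2 ; end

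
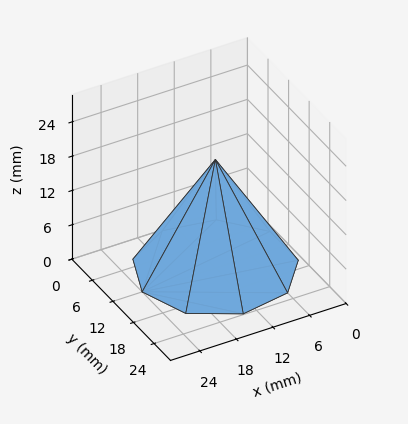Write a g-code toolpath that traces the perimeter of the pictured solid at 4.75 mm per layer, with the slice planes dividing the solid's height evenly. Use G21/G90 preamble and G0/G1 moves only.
Reading the render: the shape is a regular 9-sided pyramid, base circumscribed radius ≈ 12 mm, apex at z ≈ 19 mm (dimensions read to the nearest mm from the axis ticks). For the g-code, the solid's height is divided into equal slices at the stated Δz and each level perimeter traced with G1 moves after a G0 lift.

; perimeter-only toolpath
G21 ; units = mm
G90 ; absolute positioning
G28 ; home
; layer 1
G0 Z4.75
G0 X21.00 Y12.00
G1 X18.89 Y17.78
G1 X13.56 Y20.87
G1 X7.50 Y19.79
G1 X3.54 Y15.08
G1 X3.54 Y8.93
G1 X7.50 Y4.21
G1 X13.56 Y3.13
G1 X18.89 Y6.22
G1 X21.00 Y12.00
; layer 2
G0 Z9.50
G0 X18.00 Y12.00
G1 X16.59 Y15.86
G1 X13.04 Y17.91
G1 X9.00 Y17.20
G1 X6.36 Y14.05
G1 X6.36 Y9.95
G1 X9.00 Y6.80
G1 X13.04 Y6.09
G1 X16.59 Y8.14
G1 X18.00 Y12.00
; layer 3
G0 Z14.25
G0 X15.00 Y12.00
G1 X14.30 Y13.93
G1 X12.52 Y14.96
G1 X10.50 Y14.60
G1 X9.18 Y13.03
G1 X9.18 Y10.97
G1 X10.50 Y9.40
G1 X12.52 Y9.04
G1 X14.30 Y10.07
G1 X15.00 Y12.00
M2 ; end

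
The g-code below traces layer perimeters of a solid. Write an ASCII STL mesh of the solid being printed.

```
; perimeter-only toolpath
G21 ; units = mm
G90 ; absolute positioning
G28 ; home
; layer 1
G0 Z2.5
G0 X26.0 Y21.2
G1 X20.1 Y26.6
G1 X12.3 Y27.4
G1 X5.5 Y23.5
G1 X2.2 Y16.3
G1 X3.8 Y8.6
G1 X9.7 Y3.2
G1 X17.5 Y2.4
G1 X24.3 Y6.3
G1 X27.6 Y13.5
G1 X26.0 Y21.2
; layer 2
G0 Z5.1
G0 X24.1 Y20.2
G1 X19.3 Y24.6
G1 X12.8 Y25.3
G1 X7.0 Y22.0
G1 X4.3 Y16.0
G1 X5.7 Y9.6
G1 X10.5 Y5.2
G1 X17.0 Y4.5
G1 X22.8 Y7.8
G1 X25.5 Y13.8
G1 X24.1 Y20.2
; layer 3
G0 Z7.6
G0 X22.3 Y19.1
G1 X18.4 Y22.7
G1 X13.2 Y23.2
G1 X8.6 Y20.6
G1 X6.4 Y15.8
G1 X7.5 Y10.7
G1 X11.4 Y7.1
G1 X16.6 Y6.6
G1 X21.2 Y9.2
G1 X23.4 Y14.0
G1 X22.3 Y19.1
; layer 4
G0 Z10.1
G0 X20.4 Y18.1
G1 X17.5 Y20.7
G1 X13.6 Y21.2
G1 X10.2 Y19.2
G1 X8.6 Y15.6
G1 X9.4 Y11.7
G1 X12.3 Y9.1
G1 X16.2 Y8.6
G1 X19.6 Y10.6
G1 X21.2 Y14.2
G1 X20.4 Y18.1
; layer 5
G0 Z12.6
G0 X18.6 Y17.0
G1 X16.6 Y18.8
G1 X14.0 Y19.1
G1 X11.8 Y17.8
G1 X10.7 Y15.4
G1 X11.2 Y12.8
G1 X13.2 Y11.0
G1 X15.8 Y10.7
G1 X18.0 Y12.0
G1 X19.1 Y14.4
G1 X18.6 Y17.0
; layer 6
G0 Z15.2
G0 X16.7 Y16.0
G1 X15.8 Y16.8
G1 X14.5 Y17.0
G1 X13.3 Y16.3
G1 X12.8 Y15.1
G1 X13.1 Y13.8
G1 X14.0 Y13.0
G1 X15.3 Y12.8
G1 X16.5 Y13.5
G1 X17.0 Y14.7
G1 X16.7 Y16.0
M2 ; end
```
solid part
  facet normal 0.0000 0.0000 -1.0000
    outer loop
      vertex 11.9 29.5 0.0
      vertex 21.0 28.5 0.0
      vertex 27.8 22.3 0.0
    endloop
  endfacet
  facet normal 0.0000 0.0000 -1.0000
    outer loop
      vertex 3.9 24.9 0.0
      vertex 11.9 29.5 0.0
      vertex 27.8 22.3 0.0
    endloop
  endfacet
  facet normal 0.0000 0.0000 -1.0000
    outer loop
      vertex 0.1 16.5 0.0
      vertex 3.9 24.9 0.0
      vertex 27.8 22.3 0.0
    endloop
  endfacet
  facet normal 0.0000 0.0000 -1.0000
    outer loop
      vertex 2.0 7.5 0.0
      vertex 0.1 16.5 0.0
      vertex 27.8 22.3 0.0
    endloop
  endfacet
  facet normal 0.0000 0.0000 -1.0000
    outer loop
      vertex 8.8 1.3 0.0
      vertex 2.0 7.5 0.0
      vertex 27.8 22.3 0.0
    endloop
  endfacet
  facet normal 0.0000 0.0000 -1.0000
    outer loop
      vertex 17.9 0.3 0.0
      vertex 8.8 1.3 0.0
      vertex 27.8 22.3 0.0
    endloop
  endfacet
  facet normal 0.0000 0.0000 -1.0000
    outer loop
      vertex 25.9 4.9 0.0
      vertex 17.9 0.3 0.0
      vertex 27.8 22.3 0.0
    endloop
  endfacet
  facet normal 0.0000 0.0000 -1.0000
    outer loop
      vertex 29.7 13.3 0.0
      vertex 25.9 4.9 0.0
      vertex 27.8 22.3 0.0
    endloop
  endfacet
  facet normal 0.5261 0.5770 0.6247
    outer loop
      vertex 27.8 22.3 0.0
      vertex 21.0 28.5 0.0
      vertex 14.9 14.9 17.7
    endloop
  endfacet
  facet normal 0.0852 0.7757 0.6254
    outer loop
      vertex 21.0 28.5 0.0
      vertex 11.9 29.5 0.0
      vertex 14.9 14.9 17.7
    endloop
  endfacet
  facet normal -0.3893 0.6771 0.6245
    outer loop
      vertex 11.9 29.5 0.0
      vertex 3.9 24.9 0.0
      vertex 14.9 14.9 17.7
    endloop
  endfacet
  facet normal -0.7118 0.3220 0.6243
    outer loop
      vertex 3.9 24.9 0.0
      vertex 0.1 16.5 0.0
      vertex 14.9 14.9 17.7
    endloop
  endfacet
  facet normal -0.7642 -0.1613 0.6244
    outer loop
      vertex 0.1 16.5 0.0
      vertex 2.0 7.5 0.0
      vertex 14.9 14.9 17.7
    endloop
  endfacet
  facet normal -0.5261 -0.5770 0.6247
    outer loop
      vertex 2.0 7.5 0.0
      vertex 8.8 1.3 0.0
      vertex 14.9 14.9 17.7
    endloop
  endfacet
  facet normal -0.0852 -0.7757 0.6254
    outer loop
      vertex 8.8 1.3 0.0
      vertex 17.9 0.3 0.0
      vertex 14.9 14.9 17.7
    endloop
  endfacet
  facet normal 0.3893 -0.6771 0.6245
    outer loop
      vertex 17.9 0.3 0.0
      vertex 25.9 4.9 0.0
      vertex 14.9 14.9 17.7
    endloop
  endfacet
  facet normal 0.7118 -0.3220 0.6243
    outer loop
      vertex 25.9 4.9 0.0
      vertex 29.7 13.3 0.0
      vertex 14.9 14.9 17.7
    endloop
  endfacet
  facet normal 0.7642 0.1613 0.6244
    outer loop
      vertex 29.7 13.3 0.0
      vertex 27.8 22.3 0.0
      vertex 14.9 14.9 17.7
    endloop
  endfacet
endsolid part

The G0 Z moves step by Δz≈2.5 mm. The G1 loops shrink linearly with z, so the solid tapers from its base footprint up to z≈17.7. Closing with a flat bottom cap and the tapered top and triangulating gives 18 facets — a regular 10-sided pyramid, base circumscribed radius ≈ 14.9 mm, apex at z ≈ 17.7 mm.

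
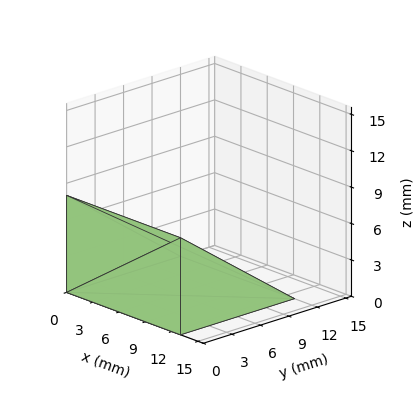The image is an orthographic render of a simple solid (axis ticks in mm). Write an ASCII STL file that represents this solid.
Reading the render: the shape is a wedge (ramp): 13 × 12 mm base, rising to 8 mm along the y=0 edge and sloping linearly to z=0 at y=12 (dimensions read to the nearest mm from the axis ticks). For the STL, each face is triangulated and given an outward normal.

solid part
  facet normal 0.0000 0.0000 -1.0000
    outer loop
      vertex 13.0 12.0 0.0
      vertex 13.0 0.0 0.0
      vertex 0.0 0.0 0.0
    endloop
  endfacet
  facet normal 0.0000 0.0000 -1.0000
    outer loop
      vertex 0.0 12.0 0.0
      vertex 13.0 12.0 0.0
      vertex 0.0 0.0 0.0
    endloop
  endfacet
  facet normal 0.0000 -1.0000 0.0000
    outer loop
      vertex 0.0 0.0 0.0
      vertex 13.0 0.0 0.0
      vertex 13.0 0.0 8.0
    endloop
  endfacet
  facet normal 0.0000 -1.0000 0.0000
    outer loop
      vertex 0.0 0.0 0.0
      vertex 13.0 0.0 8.0
      vertex 0.0 0.0 8.0
    endloop
  endfacet
  facet normal 0.0000 0.5547 0.8321
    outer loop
      vertex 0.0 0.0 8.0
      vertex 13.0 0.0 8.0
      vertex 13.0 12.0 0.0
    endloop
  endfacet
  facet normal 0.0000 0.5547 0.8321
    outer loop
      vertex 0.0 0.0 8.0
      vertex 13.0 12.0 0.0
      vertex 0.0 12.0 0.0
    endloop
  endfacet
  facet normal -1.0000 0.0000 0.0000
    outer loop
      vertex 0.0 0.0 8.0
      vertex 0.0 12.0 0.0
      vertex 0.0 0.0 0.0
    endloop
  endfacet
  facet normal 1.0000 0.0000 0.0000
    outer loop
      vertex 13.0 0.0 0.0
      vertex 13.0 12.0 0.0
      vertex 13.0 0.0 8.0
    endloop
  endfacet
endsolid part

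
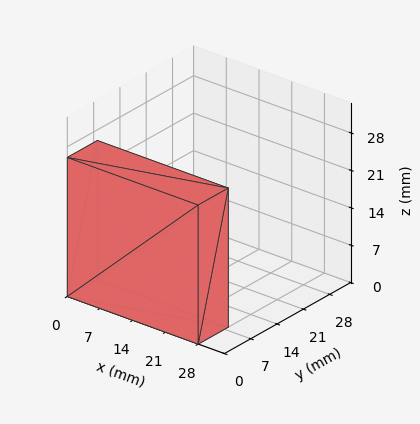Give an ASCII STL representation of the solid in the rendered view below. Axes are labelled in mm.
Reading the render: the shape is a rectangular box, roughly 28 × 8 mm footprint and 26 mm tall (dimensions read to the nearest mm from the axis ticks). For the STL, each face is triangulated and given an outward normal.

solid part
  facet normal 0.0000 0.0000 -1.0000
    outer loop
      vertex 28.0 8.0 0.0
      vertex 28.0 0.0 0.0
      vertex 0.0 0.0 0.0
    endloop
  endfacet
  facet normal 0.0000 0.0000 -1.0000
    outer loop
      vertex 0.0 8.0 0.0
      vertex 28.0 8.0 0.0
      vertex 0.0 0.0 0.0
    endloop
  endfacet
  facet normal 0.0000 0.0000 1.0000
    outer loop
      vertex 0.0 0.0 26.0
      vertex 28.0 0.0 26.0
      vertex 28.0 8.0 26.0
    endloop
  endfacet
  facet normal 0.0000 0.0000 1.0000
    outer loop
      vertex 0.0 0.0 26.0
      vertex 28.0 8.0 26.0
      vertex 0.0 8.0 26.0
    endloop
  endfacet
  facet normal 0.0000 -1.0000 0.0000
    outer loop
      vertex 0.0 0.0 0.0
      vertex 28.0 0.0 0.0
      vertex 28.0 0.0 26.0
    endloop
  endfacet
  facet normal 0.0000 -1.0000 0.0000
    outer loop
      vertex 0.0 0.0 0.0
      vertex 28.0 0.0 26.0
      vertex 0.0 0.0 26.0
    endloop
  endfacet
  facet normal 0.0000 1.0000 0.0000
    outer loop
      vertex 28.0 8.0 26.0
      vertex 28.0 8.0 0.0
      vertex 0.0 8.0 0.0
    endloop
  endfacet
  facet normal 0.0000 1.0000 0.0000
    outer loop
      vertex 0.0 8.0 26.0
      vertex 28.0 8.0 26.0
      vertex 0.0 8.0 0.0
    endloop
  endfacet
  facet normal -1.0000 0.0000 0.0000
    outer loop
      vertex 0.0 8.0 26.0
      vertex 0.0 8.0 0.0
      vertex 0.0 0.0 0.0
    endloop
  endfacet
  facet normal -1.0000 0.0000 0.0000
    outer loop
      vertex 0.0 0.0 26.0
      vertex 0.0 8.0 26.0
      vertex 0.0 0.0 0.0
    endloop
  endfacet
  facet normal 1.0000 0.0000 0.0000
    outer loop
      vertex 28.0 0.0 0.0
      vertex 28.0 8.0 0.0
      vertex 28.0 8.0 26.0
    endloop
  endfacet
  facet normal 1.0000 0.0000 0.0000
    outer loop
      vertex 28.0 0.0 0.0
      vertex 28.0 8.0 26.0
      vertex 28.0 0.0 26.0
    endloop
  endfacet
endsolid part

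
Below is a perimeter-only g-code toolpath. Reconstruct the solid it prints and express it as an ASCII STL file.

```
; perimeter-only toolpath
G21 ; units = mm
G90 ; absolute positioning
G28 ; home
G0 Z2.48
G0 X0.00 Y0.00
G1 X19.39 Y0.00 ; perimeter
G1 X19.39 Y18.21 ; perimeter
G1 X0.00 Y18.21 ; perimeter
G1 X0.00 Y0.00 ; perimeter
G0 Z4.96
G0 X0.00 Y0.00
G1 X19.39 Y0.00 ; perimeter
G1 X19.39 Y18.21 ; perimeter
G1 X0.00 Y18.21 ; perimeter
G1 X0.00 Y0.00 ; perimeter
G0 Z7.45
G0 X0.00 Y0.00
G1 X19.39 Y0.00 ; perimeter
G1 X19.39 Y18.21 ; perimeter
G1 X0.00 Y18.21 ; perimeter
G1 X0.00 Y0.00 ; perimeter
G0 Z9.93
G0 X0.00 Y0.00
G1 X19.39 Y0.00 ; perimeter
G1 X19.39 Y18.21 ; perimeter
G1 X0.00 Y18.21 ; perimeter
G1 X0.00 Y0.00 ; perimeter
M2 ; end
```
solid part
  facet normal 0.0000 0.0000 -1.0000
    outer loop
      vertex 19.39 18.21 0.00
      vertex 19.39 0.00 0.00
      vertex 0.00 0.00 0.00
    endloop
  endfacet
  facet normal 0.0000 0.0000 -1.0000
    outer loop
      vertex 0.00 18.21 0.00
      vertex 19.39 18.21 0.00
      vertex 0.00 0.00 0.00
    endloop
  endfacet
  facet normal 0.0000 0.0000 1.0000
    outer loop
      vertex 0.00 0.00 9.93
      vertex 19.39 0.00 9.93
      vertex 19.39 18.21 9.93
    endloop
  endfacet
  facet normal 0.0000 0.0000 1.0000
    outer loop
      vertex 0.00 0.00 9.93
      vertex 19.39 18.21 9.93
      vertex 0.00 18.21 9.93
    endloop
  endfacet
  facet normal 0.0000 -1.0000 0.0000
    outer loop
      vertex 0.00 0.00 0.00
      vertex 19.39 0.00 0.00
      vertex 19.39 0.00 9.93
    endloop
  endfacet
  facet normal 0.0000 -1.0000 0.0000
    outer loop
      vertex 0.00 0.00 0.00
      vertex 19.39 0.00 9.93
      vertex 0.00 0.00 9.93
    endloop
  endfacet
  facet normal 0.0000 1.0000 0.0000
    outer loop
      vertex 19.39 18.21 9.93
      vertex 19.39 18.21 0.00
      vertex 0.00 18.21 0.00
    endloop
  endfacet
  facet normal 0.0000 1.0000 0.0000
    outer loop
      vertex 0.00 18.21 9.93
      vertex 19.39 18.21 9.93
      vertex 0.00 18.21 0.00
    endloop
  endfacet
  facet normal -1.0000 0.0000 0.0000
    outer loop
      vertex 0.00 18.21 9.93
      vertex 0.00 18.21 0.00
      vertex 0.00 0.00 0.00
    endloop
  endfacet
  facet normal -1.0000 0.0000 0.0000
    outer loop
      vertex 0.00 0.00 9.93
      vertex 0.00 18.21 9.93
      vertex 0.00 0.00 0.00
    endloop
  endfacet
  facet normal 1.0000 0.0000 0.0000
    outer loop
      vertex 19.39 0.00 0.00
      vertex 19.39 18.21 0.00
      vertex 19.39 18.21 9.93
    endloop
  endfacet
  facet normal 1.0000 0.0000 0.0000
    outer loop
      vertex 19.39 0.00 0.00
      vertex 19.39 18.21 9.93
      vertex 19.39 0.00 9.93
    endloop
  endfacet
endsolid part

The G0 Z moves step by Δz≈2.48 mm. Every layer's G1 loop is the same polygon, so the solid is a straight extrusion of it from z=0 to z≈9.93. Closing with flat bottom and top caps and triangulating gives 12 facets — a rectangular box, roughly 19.4 × 18.2 mm footprint and 9.93 mm tall.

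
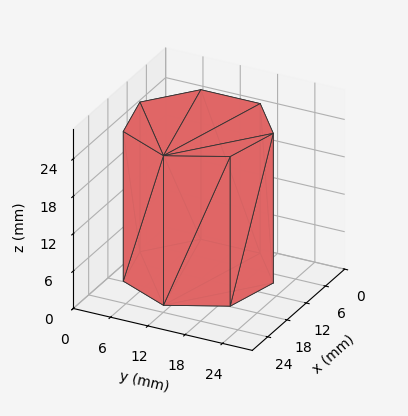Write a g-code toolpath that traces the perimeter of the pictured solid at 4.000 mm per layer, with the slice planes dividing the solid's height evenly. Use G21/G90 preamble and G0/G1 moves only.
Reading the render: the shape is a regular 7-sided prism (a cylinder approximated with 7 flat sides), circumscribed radius ≈ 11 mm, height ≈ 24 mm (dimensions read to the nearest mm from the axis ticks). For the g-code, the solid's height is divided into equal slices at the stated Δz and each level perimeter traced with G1 moves after a G0 lift.

; perimeter-only toolpath
G21 ; units = mm
G90 ; absolute positioning
G28 ; home
; layer 1
G0 Z4.000
G0 X22.000 Y11.000
G1 X17.858 Y19.600
G1 X8.552 Y21.724
G1 X1.089 Y15.773
G1 X1.089 Y6.227
G1 X8.552 Y0.276
G1 X17.858 Y2.400
G1 X22.000 Y11.000
; layer 2
G0 Z8.000
G0 X22.000 Y11.000
G1 X17.858 Y19.600
G1 X8.552 Y21.724
G1 X1.089 Y15.773
G1 X1.089 Y6.227
G1 X8.552 Y0.276
G1 X17.858 Y2.400
G1 X22.000 Y11.000
; layer 3
G0 Z12.000
G0 X22.000 Y11.000
G1 X17.858 Y19.600
G1 X8.552 Y21.724
G1 X1.089 Y15.773
G1 X1.089 Y6.227
G1 X8.552 Y0.276
G1 X17.858 Y2.400
G1 X22.000 Y11.000
; layer 4
G0 Z16.000
G0 X22.000 Y11.000
G1 X17.858 Y19.600
G1 X8.552 Y21.724
G1 X1.089 Y15.773
G1 X1.089 Y6.227
G1 X8.552 Y0.276
G1 X17.858 Y2.400
G1 X22.000 Y11.000
; layer 5
G0 Z20.000
G0 X22.000 Y11.000
G1 X17.858 Y19.600
G1 X8.552 Y21.724
G1 X1.089 Y15.773
G1 X1.089 Y6.227
G1 X8.552 Y0.276
G1 X17.858 Y2.400
G1 X22.000 Y11.000
; layer 6
G0 Z24.000
G0 X22.000 Y11.000
G1 X17.858 Y19.600
G1 X8.552 Y21.724
G1 X1.089 Y15.773
G1 X1.089 Y6.227
G1 X8.552 Y0.276
G1 X17.858 Y2.400
G1 X22.000 Y11.000
M2 ; end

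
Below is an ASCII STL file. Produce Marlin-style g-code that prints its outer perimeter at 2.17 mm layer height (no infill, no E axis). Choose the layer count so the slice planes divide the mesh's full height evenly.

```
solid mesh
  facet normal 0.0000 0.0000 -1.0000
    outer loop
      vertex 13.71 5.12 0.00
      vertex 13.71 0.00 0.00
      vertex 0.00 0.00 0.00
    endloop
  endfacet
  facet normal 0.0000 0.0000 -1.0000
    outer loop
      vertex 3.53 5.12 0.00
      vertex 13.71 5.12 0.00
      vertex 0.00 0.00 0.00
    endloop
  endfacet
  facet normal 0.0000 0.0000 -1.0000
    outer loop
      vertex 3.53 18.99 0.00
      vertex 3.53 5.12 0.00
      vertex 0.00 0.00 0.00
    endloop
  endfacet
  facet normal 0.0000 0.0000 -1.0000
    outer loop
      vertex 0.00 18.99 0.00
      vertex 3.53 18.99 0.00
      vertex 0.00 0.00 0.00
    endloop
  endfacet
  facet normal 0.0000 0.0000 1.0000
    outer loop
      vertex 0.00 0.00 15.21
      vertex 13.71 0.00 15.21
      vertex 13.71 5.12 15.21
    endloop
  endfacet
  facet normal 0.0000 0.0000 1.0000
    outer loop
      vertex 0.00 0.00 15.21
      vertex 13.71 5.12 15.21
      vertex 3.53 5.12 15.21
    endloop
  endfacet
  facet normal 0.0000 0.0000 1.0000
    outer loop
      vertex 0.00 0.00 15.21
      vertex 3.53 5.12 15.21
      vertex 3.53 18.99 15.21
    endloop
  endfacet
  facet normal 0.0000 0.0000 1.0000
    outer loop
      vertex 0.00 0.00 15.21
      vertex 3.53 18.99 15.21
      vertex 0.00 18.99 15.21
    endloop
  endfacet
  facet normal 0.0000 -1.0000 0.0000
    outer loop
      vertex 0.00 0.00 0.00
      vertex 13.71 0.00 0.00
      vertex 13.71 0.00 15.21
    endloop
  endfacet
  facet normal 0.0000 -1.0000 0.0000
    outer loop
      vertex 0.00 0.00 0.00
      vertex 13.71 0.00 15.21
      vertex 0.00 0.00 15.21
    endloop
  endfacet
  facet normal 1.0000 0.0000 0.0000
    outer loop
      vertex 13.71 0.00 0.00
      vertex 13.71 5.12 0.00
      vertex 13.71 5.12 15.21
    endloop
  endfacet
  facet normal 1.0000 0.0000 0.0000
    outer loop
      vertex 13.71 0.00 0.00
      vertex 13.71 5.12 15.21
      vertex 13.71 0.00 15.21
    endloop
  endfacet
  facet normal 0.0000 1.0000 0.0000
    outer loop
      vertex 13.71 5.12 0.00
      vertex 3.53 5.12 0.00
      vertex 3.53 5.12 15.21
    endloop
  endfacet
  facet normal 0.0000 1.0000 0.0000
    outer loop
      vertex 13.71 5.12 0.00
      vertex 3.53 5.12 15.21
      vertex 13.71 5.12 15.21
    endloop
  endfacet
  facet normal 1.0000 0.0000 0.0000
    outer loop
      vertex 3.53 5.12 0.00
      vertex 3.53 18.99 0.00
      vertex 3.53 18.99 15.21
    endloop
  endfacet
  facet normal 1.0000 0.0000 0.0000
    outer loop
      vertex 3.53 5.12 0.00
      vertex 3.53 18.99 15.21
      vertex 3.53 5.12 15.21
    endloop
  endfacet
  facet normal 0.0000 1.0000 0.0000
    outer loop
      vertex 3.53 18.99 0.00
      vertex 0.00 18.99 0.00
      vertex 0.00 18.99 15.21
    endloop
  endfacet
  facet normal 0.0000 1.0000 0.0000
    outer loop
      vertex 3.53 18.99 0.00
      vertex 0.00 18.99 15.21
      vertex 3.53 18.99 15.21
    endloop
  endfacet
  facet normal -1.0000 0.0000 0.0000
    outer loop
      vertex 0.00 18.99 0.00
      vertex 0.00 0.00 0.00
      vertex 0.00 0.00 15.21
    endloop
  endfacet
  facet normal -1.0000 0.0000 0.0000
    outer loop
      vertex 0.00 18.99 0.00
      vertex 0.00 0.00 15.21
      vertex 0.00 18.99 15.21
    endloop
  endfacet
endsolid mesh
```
; perimeter-only toolpath
G21 ; units = mm
G90 ; absolute positioning
G28 ; home
; layer 1
G0 Z2.17
G0 X0.00 Y0.00
G1 X13.71 Y0.00
G1 X13.71 Y5.12
G1 X3.53 Y5.12
G1 X3.53 Y18.99
G1 X0.00 Y18.99
G1 X0.00 Y0.00
; layer 2
G0 Z4.35
G0 X0.00 Y0.00
G1 X13.71 Y0.00
G1 X13.71 Y5.12
G1 X3.53 Y5.12
G1 X3.53 Y18.99
G1 X0.00 Y18.99
G1 X0.00 Y0.00
; layer 3
G0 Z6.52
G0 X0.00 Y0.00
G1 X13.71 Y0.00
G1 X13.71 Y5.12
G1 X3.53 Y5.12
G1 X3.53 Y18.99
G1 X0.00 Y18.99
G1 X0.00 Y0.00
; layer 4
G0 Z8.69
G0 X0.00 Y0.00
G1 X13.71 Y0.00
G1 X13.71 Y5.12
G1 X3.53 Y5.12
G1 X3.53 Y18.99
G1 X0.00 Y18.99
G1 X0.00 Y0.00
; layer 5
G0 Z10.86
G0 X0.00 Y0.00
G1 X13.71 Y0.00
G1 X13.71 Y5.12
G1 X3.53 Y5.12
G1 X3.53 Y18.99
G1 X0.00 Y18.99
G1 X0.00 Y0.00
; layer 6
G0 Z13.04
G0 X0.00 Y0.00
G1 X13.71 Y0.00
G1 X13.71 Y5.12
G1 X3.53 Y5.12
G1 X3.53 Y18.99
G1 X0.00 Y18.99
G1 X0.00 Y0.00
; layer 7
G0 Z15.21
G0 X0.00 Y0.00
G1 X13.71 Y0.00
G1 X13.71 Y5.12
G1 X3.53 Y5.12
G1 X3.53 Y18.99
G1 X0.00 Y18.99
G1 X0.00 Y0.00
M2 ; end

The solid is an L-shaped prism: outer 13.7 × 19 mm, arm thicknesses ≈ 5.12 mm (horizontal) and 3.53 mm (vertical), extruded 15.2 mm in z. Slicing at Δz = 2.17 mm — 7 equal slices spanning the solid's height, so layer i sits at z = i·h/7 — gives 7 non-empty perimeters. Each is a 6-segment closed polygon; G0 lifts to the layer z and rapids to the start vertex, then G1 traces the edges.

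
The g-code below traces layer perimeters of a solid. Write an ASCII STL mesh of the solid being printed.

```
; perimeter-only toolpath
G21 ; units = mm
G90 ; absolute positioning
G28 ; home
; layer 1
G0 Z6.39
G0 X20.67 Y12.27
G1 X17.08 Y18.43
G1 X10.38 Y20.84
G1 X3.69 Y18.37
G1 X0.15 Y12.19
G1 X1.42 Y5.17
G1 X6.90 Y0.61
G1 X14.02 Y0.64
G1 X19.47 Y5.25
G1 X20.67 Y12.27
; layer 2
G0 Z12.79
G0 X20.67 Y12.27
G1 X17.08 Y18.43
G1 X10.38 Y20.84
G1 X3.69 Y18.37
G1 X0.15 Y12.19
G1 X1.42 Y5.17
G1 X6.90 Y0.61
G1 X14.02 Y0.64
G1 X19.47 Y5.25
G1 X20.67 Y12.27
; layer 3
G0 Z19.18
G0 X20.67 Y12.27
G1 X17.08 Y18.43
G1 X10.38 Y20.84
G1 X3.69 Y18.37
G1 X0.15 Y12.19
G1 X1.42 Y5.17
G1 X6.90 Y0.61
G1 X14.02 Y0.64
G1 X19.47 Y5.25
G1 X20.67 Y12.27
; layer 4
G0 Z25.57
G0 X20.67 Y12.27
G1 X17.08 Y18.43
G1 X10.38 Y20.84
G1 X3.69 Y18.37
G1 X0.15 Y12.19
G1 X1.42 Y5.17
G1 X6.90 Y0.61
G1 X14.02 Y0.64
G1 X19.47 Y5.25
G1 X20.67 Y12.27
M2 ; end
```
solid part
  facet normal 0.0000 0.0000 -1.0000
    outer loop
      vertex 10.38 20.84 0.00
      vertex 17.08 18.43 0.00
      vertex 20.67 12.27 0.00
    endloop
  endfacet
  facet normal 0.0000 0.0000 -1.0000
    outer loop
      vertex 3.69 18.37 0.00
      vertex 10.38 20.84 0.00
      vertex 20.67 12.27 0.00
    endloop
  endfacet
  facet normal 0.0000 0.0000 -1.0000
    outer loop
      vertex 0.15 12.19 0.00
      vertex 3.69 18.37 0.00
      vertex 20.67 12.27 0.00
    endloop
  endfacet
  facet normal 0.0000 0.0000 -1.0000
    outer loop
      vertex 1.42 5.17 0.00
      vertex 0.15 12.19 0.00
      vertex 20.67 12.27 0.00
    endloop
  endfacet
  facet normal 0.0000 0.0000 -1.0000
    outer loop
      vertex 6.90 0.61 0.00
      vertex 1.42 5.17 0.00
      vertex 20.67 12.27 0.00
    endloop
  endfacet
  facet normal 0.0000 0.0000 -1.0000
    outer loop
      vertex 14.02 0.64 0.00
      vertex 6.90 0.61 0.00
      vertex 20.67 12.27 0.00
    endloop
  endfacet
  facet normal 0.0000 0.0000 -1.0000
    outer loop
      vertex 19.47 5.25 0.00
      vertex 14.02 0.64 0.00
      vertex 20.67 12.27 0.00
    endloop
  endfacet
  facet normal 0.0000 0.0000 1.0000
    outer loop
      vertex 20.67 12.27 25.57
      vertex 17.08 18.43 25.57
      vertex 10.38 20.84 25.57
    endloop
  endfacet
  facet normal 0.0000 0.0000 1.0000
    outer loop
      vertex 20.67 12.27 25.57
      vertex 10.38 20.84 25.57
      vertex 3.69 18.37 25.57
    endloop
  endfacet
  facet normal 0.0000 0.0000 1.0000
    outer loop
      vertex 20.67 12.27 25.57
      vertex 3.69 18.37 25.57
      vertex 0.15 12.19 25.57
    endloop
  endfacet
  facet normal 0.0000 0.0000 1.0000
    outer loop
      vertex 20.67 12.27 25.57
      vertex 0.15 12.19 25.57
      vertex 1.42 5.17 25.57
    endloop
  endfacet
  facet normal 0.0000 0.0000 1.0000
    outer loop
      vertex 20.67 12.27 25.57
      vertex 1.42 5.17 25.57
      vertex 6.90 0.61 25.57
    endloop
  endfacet
  facet normal 0.0000 0.0000 1.0000
    outer loop
      vertex 20.67 12.27 25.57
      vertex 6.90 0.61 25.57
      vertex 14.02 0.64 25.57
    endloop
  endfacet
  facet normal 0.0000 0.0000 1.0000
    outer loop
      vertex 20.67 12.27 25.57
      vertex 14.02 0.64 25.57
      vertex 19.47 5.25 25.57
    endloop
  endfacet
  facet normal 0.8640 0.5035 0.0000
    outer loop
      vertex 20.67 12.27 0.00
      vertex 17.08 18.43 0.00
      vertex 17.08 18.43 25.57
    endloop
  endfacet
  facet normal 0.8640 0.5035 0.0000
    outer loop
      vertex 20.67 12.27 0.00
      vertex 17.08 18.43 25.57
      vertex 20.67 12.27 25.57
    endloop
  endfacet
  facet normal 0.3385 0.9410 0.0000
    outer loop
      vertex 17.08 18.43 0.00
      vertex 10.38 20.84 0.00
      vertex 10.38 20.84 25.57
    endloop
  endfacet
  facet normal 0.3385 0.9410 0.0000
    outer loop
      vertex 17.08 18.43 0.00
      vertex 10.38 20.84 25.57
      vertex 17.08 18.43 25.57
    endloop
  endfacet
  facet normal -0.3464 0.9381 0.0000
    outer loop
      vertex 10.38 20.84 0.00
      vertex 3.69 18.37 0.00
      vertex 3.69 18.37 25.57
    endloop
  endfacet
  facet normal -0.3464 0.9381 0.0000
    outer loop
      vertex 10.38 20.84 0.00
      vertex 3.69 18.37 25.57
      vertex 10.38 20.84 25.57
    endloop
  endfacet
  facet normal -0.8677 0.4970 0.0000
    outer loop
      vertex 3.69 18.37 0.00
      vertex 0.15 12.19 0.00
      vertex 0.15 12.19 25.57
    endloop
  endfacet
  facet normal -0.8677 0.4970 0.0000
    outer loop
      vertex 3.69 18.37 0.00
      vertex 0.15 12.19 25.57
      vertex 3.69 18.37 25.57
    endloop
  endfacet
  facet normal -0.9840 -0.1780 0.0000
    outer loop
      vertex 0.15 12.19 0.00
      vertex 1.42 5.17 0.00
      vertex 1.42 5.17 25.57
    endloop
  endfacet
  facet normal -0.9840 -0.1780 0.0000
    outer loop
      vertex 0.15 12.19 0.00
      vertex 1.42 5.17 25.57
      vertex 0.15 12.19 25.57
    endloop
  endfacet
  facet normal -0.6396 -0.7687 0.0000
    outer loop
      vertex 1.42 5.17 0.00
      vertex 6.90 0.61 0.00
      vertex 6.90 0.61 25.57
    endloop
  endfacet
  facet normal -0.6396 -0.7687 0.0000
    outer loop
      vertex 1.42 5.17 0.00
      vertex 6.90 0.61 25.57
      vertex 1.42 5.17 25.57
    endloop
  endfacet
  facet normal 0.0042 -1.0000 0.0000
    outer loop
      vertex 6.90 0.61 0.00
      vertex 14.02 0.64 0.00
      vertex 14.02 0.64 25.57
    endloop
  endfacet
  facet normal 0.0042 -1.0000 0.0000
    outer loop
      vertex 6.90 0.61 0.00
      vertex 14.02 0.64 25.57
      vertex 6.90 0.61 25.57
    endloop
  endfacet
  facet normal 0.6458 -0.7635 0.0000
    outer loop
      vertex 14.02 0.64 0.00
      vertex 19.47 5.25 0.00
      vertex 19.47 5.25 25.57
    endloop
  endfacet
  facet normal 0.6458 -0.7635 0.0000
    outer loop
      vertex 14.02 0.64 0.00
      vertex 19.47 5.25 25.57
      vertex 14.02 0.64 25.57
    endloop
  endfacet
  facet normal 0.9857 -0.1685 0.0000
    outer loop
      vertex 19.47 5.25 0.00
      vertex 20.67 12.27 0.00
      vertex 20.67 12.27 25.57
    endloop
  endfacet
  facet normal 0.9857 -0.1685 0.0000
    outer loop
      vertex 19.47 5.25 0.00
      vertex 20.67 12.27 25.57
      vertex 19.47 5.25 25.57
    endloop
  endfacet
endsolid part

The G0 Z moves step by Δz≈6.39 mm. Every layer's G1 loop is the same polygon, so the solid is a straight extrusion of it from z=0 to z≈25.6. Closing with flat bottom and top caps and triangulating gives 32 facets — a regular 9-sided prism (a cylinder approximated with 9 flat sides), circumscribed radius ≈ 10.4 mm, height ≈ 25.6 mm.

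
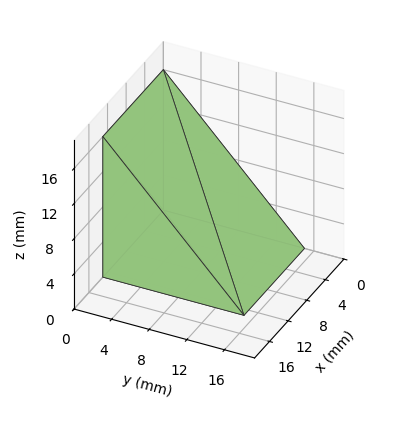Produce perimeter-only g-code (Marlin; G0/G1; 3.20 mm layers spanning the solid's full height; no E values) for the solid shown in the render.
Reading the render: the shape is a wedge (ramp): 13 × 15 mm base, rising to 16 mm along the y=0 edge and sloping linearly to z=0 at y=15 (dimensions read to the nearest mm from the axis ticks). For the g-code, the solid's height is divided into equal slices at the stated Δz and each level perimeter traced with G1 moves after a G0 lift.

; perimeter-only toolpath
G21 ; units = mm
G90 ; absolute positioning
G28 ; home
; layer 1
G0 Z3.20
G0 X0.00 Y0.00
G1 X13.00 Y0.00
G1 X13.00 Y12.00
G1 X0.00 Y12.00
G1 X0.00 Y0.00
; layer 2
G0 Z6.40
G0 X0.00 Y0.00
G1 X13.00 Y0.00
G1 X13.00 Y9.00
G1 X0.00 Y9.00
G1 X0.00 Y0.00
; layer 3
G0 Z9.60
G0 X0.00 Y0.00
G1 X13.00 Y0.00
G1 X13.00 Y6.00
G1 X0.00 Y6.00
G1 X0.00 Y0.00
; layer 4
G0 Z12.80
G0 X0.00 Y0.00
G1 X13.00 Y0.00
G1 X13.00 Y3.00
G1 X0.00 Y3.00
G1 X0.00 Y0.00
M2 ; end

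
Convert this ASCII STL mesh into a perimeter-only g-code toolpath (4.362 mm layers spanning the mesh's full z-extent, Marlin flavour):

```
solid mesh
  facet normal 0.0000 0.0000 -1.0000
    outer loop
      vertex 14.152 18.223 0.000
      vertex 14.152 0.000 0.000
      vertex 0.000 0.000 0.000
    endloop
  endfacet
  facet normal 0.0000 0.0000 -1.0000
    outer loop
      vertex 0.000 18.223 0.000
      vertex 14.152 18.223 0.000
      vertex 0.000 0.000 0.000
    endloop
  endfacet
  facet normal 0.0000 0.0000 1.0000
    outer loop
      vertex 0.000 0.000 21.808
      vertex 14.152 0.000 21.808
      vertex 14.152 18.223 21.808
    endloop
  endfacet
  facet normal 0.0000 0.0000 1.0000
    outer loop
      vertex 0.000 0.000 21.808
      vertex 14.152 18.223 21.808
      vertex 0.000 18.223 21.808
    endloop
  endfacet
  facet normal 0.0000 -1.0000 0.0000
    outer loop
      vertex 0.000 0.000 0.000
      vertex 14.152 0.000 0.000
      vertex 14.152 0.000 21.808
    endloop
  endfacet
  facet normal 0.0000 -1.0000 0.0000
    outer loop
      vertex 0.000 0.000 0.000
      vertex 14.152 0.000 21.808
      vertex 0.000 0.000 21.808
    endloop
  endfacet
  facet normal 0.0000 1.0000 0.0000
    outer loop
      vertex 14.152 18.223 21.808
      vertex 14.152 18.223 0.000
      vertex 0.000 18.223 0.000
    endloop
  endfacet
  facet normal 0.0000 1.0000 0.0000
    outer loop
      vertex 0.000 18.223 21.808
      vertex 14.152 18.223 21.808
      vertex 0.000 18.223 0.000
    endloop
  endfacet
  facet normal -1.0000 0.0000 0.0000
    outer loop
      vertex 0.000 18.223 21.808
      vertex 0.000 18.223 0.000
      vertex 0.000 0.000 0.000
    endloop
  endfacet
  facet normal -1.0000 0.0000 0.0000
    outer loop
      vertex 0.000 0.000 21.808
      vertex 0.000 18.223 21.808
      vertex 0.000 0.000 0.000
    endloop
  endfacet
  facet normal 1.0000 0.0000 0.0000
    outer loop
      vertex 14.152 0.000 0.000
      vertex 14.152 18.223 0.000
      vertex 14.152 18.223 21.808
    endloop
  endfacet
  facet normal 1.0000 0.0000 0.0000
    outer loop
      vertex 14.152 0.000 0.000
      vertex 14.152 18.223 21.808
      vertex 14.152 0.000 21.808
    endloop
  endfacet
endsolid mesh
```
; perimeter-only toolpath
G21 ; units = mm
G90 ; absolute positioning
G28 ; home
; layer 1
G0 Z4.362
G0 X0.000 Y0.000
G1 X14.152 Y0.000
G1 X14.152 Y18.223
G1 X0.000 Y18.223
G1 X0.000 Y0.000
; layer 2
G0 Z8.723
G0 X0.000 Y0.000
G1 X14.152 Y0.000
G1 X14.152 Y18.223
G1 X0.000 Y18.223
G1 X0.000 Y0.000
; layer 3
G0 Z13.085
G0 X0.000 Y0.000
G1 X14.152 Y0.000
G1 X14.152 Y18.223
G1 X0.000 Y18.223
G1 X0.000 Y0.000
; layer 4
G0 Z17.446
G0 X0.000 Y0.000
G1 X14.152 Y0.000
G1 X14.152 Y18.223
G1 X0.000 Y18.223
G1 X0.000 Y0.000
; layer 5
G0 Z21.808
G0 X0.000 Y0.000
G1 X14.152 Y0.000
G1 X14.152 Y18.223
G1 X0.000 Y18.223
G1 X0.000 Y0.000
M2 ; end

The solid is a rectangular box, roughly 14.2 × 18.2 mm footprint and 21.8 mm tall. Slicing at Δz = 4.362 mm — 5 equal slices spanning the solid's height, so layer i sits at z = i·h/5 — gives 5 non-empty perimeters. Each is a 4-segment closed polygon; G0 lifts to the layer z and rapids to the start vertex, then G1 traces the edges.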